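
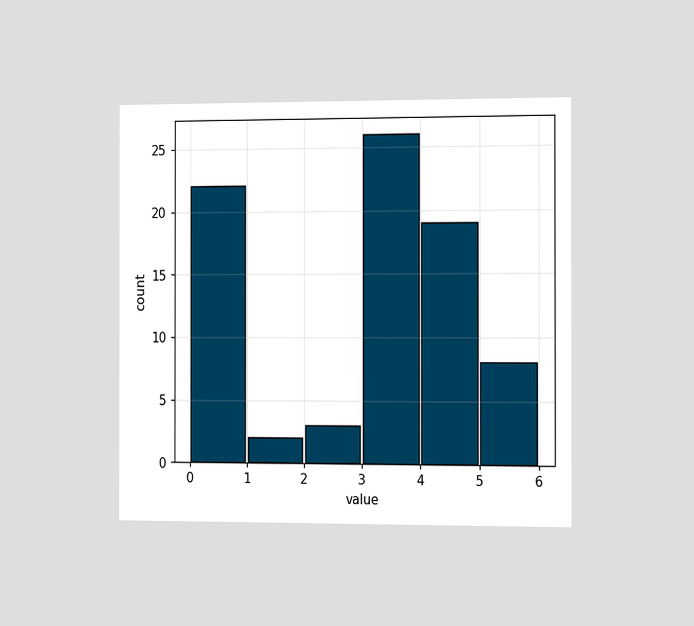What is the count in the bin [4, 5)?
The chart is viewed slightly from the right. The [4, 5) bin has height 19.

19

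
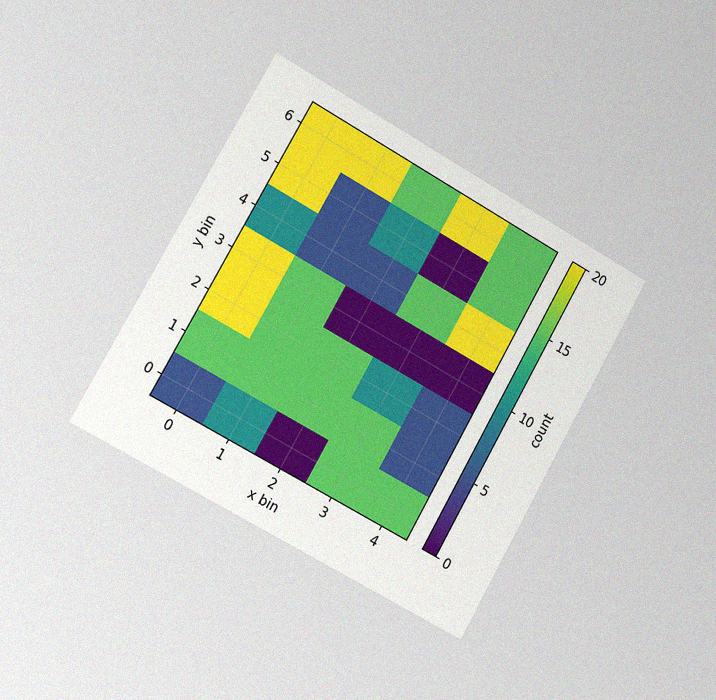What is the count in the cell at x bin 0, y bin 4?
The chart is tilted about 29° clockwise and viewed slightly from the left, with some photo noise. Matching the cell (0, 4) against the colorbar gives 10.

10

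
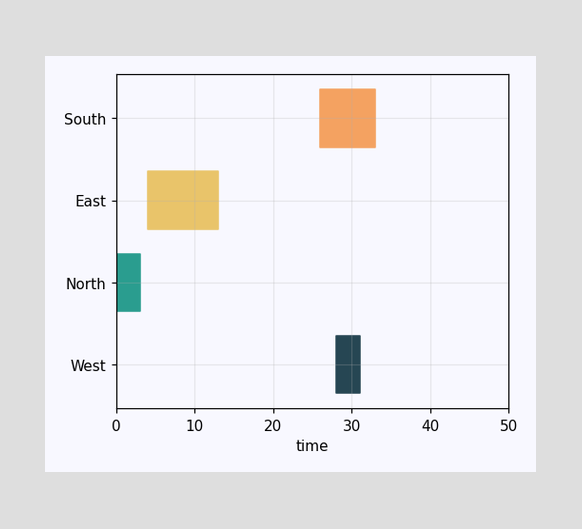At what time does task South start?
The South bar begins at t=26.

26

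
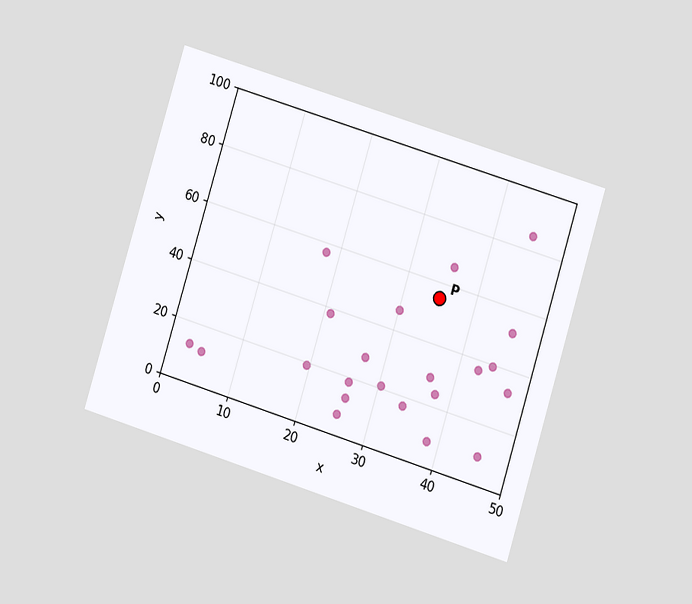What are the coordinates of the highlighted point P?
(35, 55)

The chart is tilted about 17° clockwise and viewed at a slight angle. Following the gridlines from P to each axis, P sits at (35, 55).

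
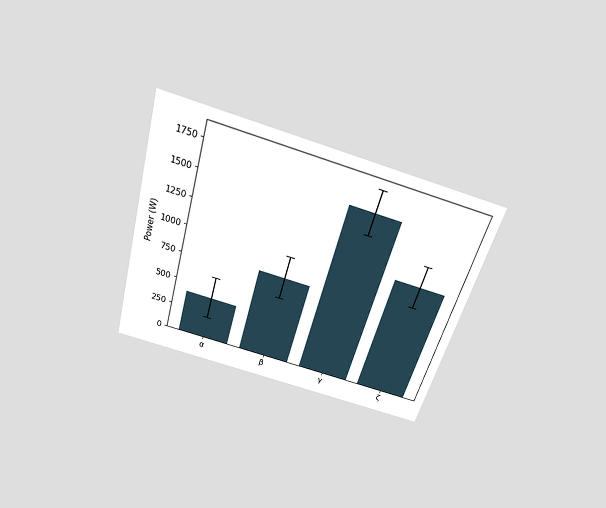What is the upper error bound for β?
The chart is tilted about 16° clockwise and viewed slightly from above. The β bar's upper whisker reaches 1000W.

1000W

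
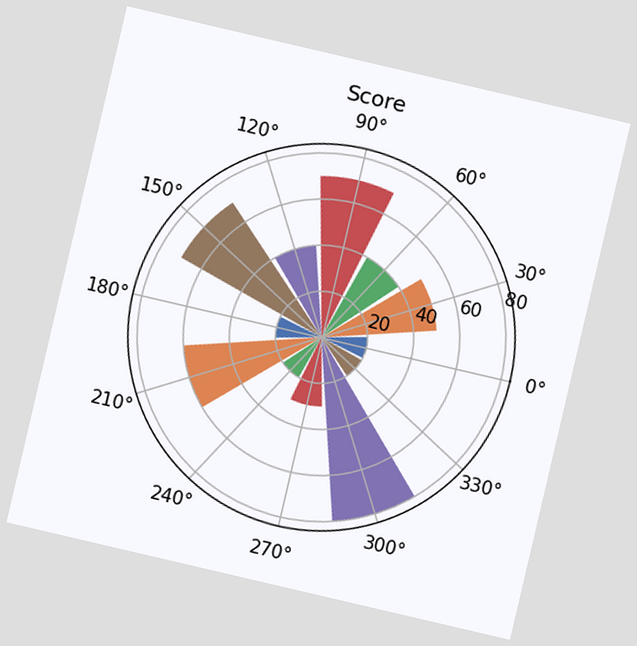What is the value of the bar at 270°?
The chart is tilted about 13° clockwise. The bar at 270° reaches 30 on the radial axis.

30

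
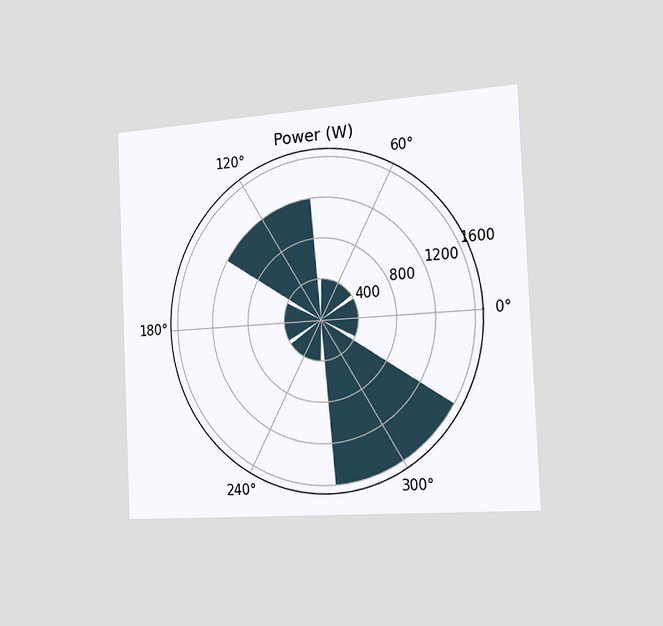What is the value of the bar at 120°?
The chart is tilted about 3° counter-clockwise and viewed slightly from the right. The bar at 120° reaches 1200W on the radial axis.

1200W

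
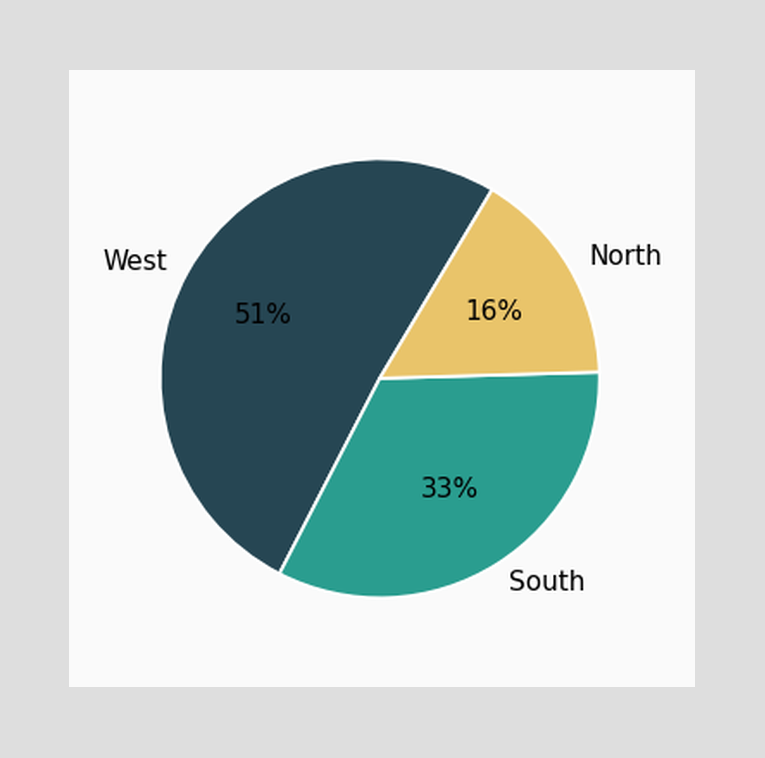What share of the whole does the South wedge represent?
33%

The South slice takes up 33% of the pie.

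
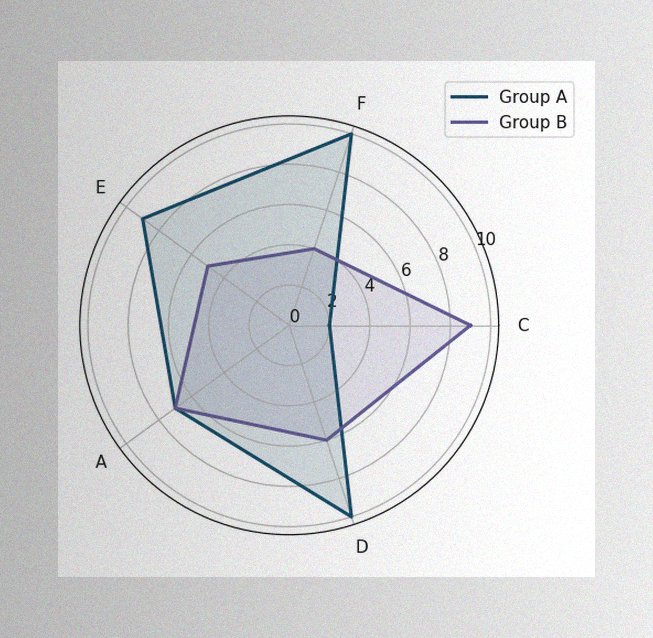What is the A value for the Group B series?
The image has some photo noise and uneven lighting. On the A axis, Group B reaches 7.

7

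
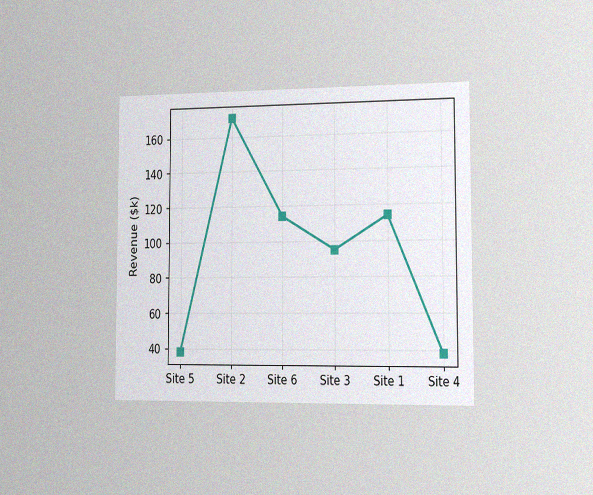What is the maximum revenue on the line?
The chart is viewed slightly from the right, with some photo noise. The highest point is at Site 2, and reading across to the y-axis gives $171k.

$171k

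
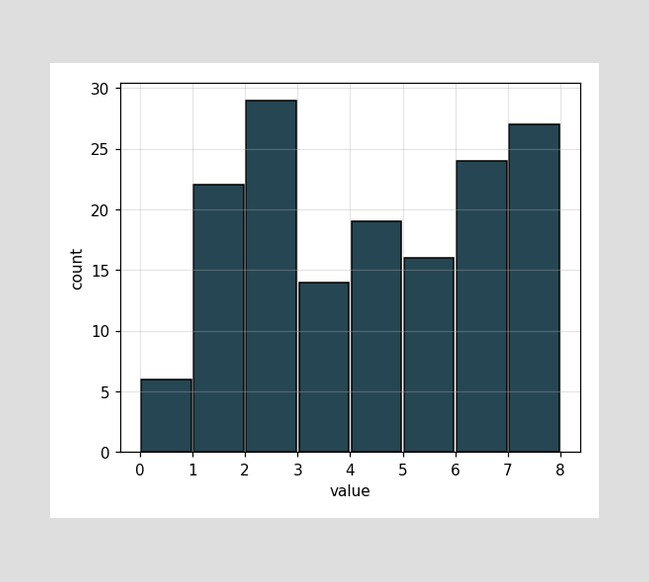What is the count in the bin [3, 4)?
14

The [3, 4) bin has height 14.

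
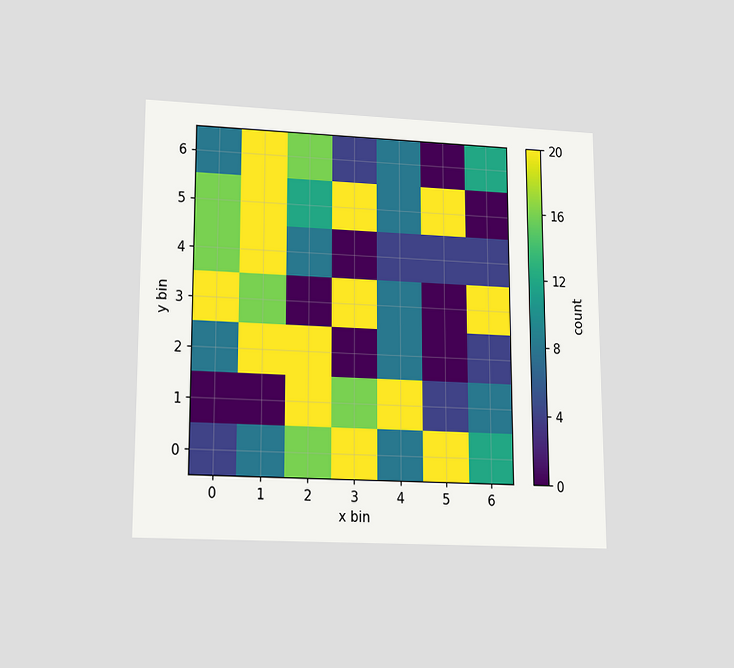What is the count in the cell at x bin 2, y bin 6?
The chart is viewed at a slight angle. Matching the cell (2, 6) against the colorbar gives 16.

16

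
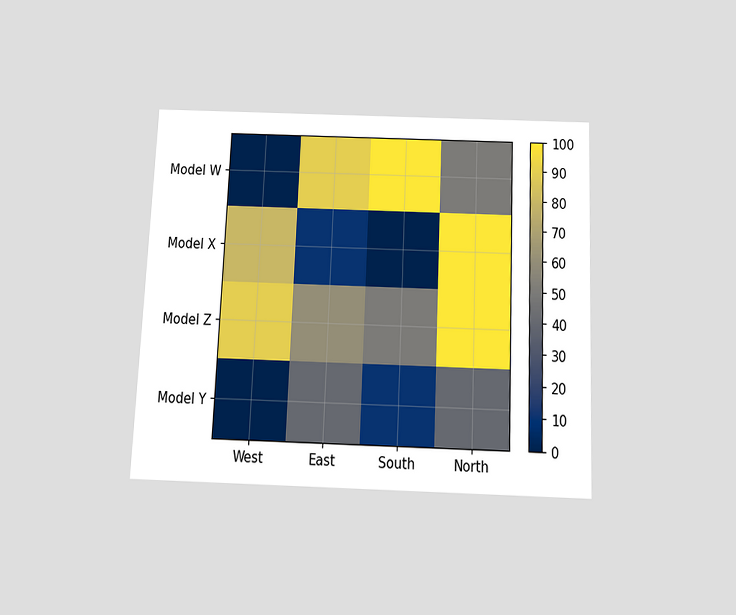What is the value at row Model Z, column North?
100

The chart is tilted about 2° clockwise and viewed slightly from below. Matching cell (Model Z, North) against the colorbar gives 100.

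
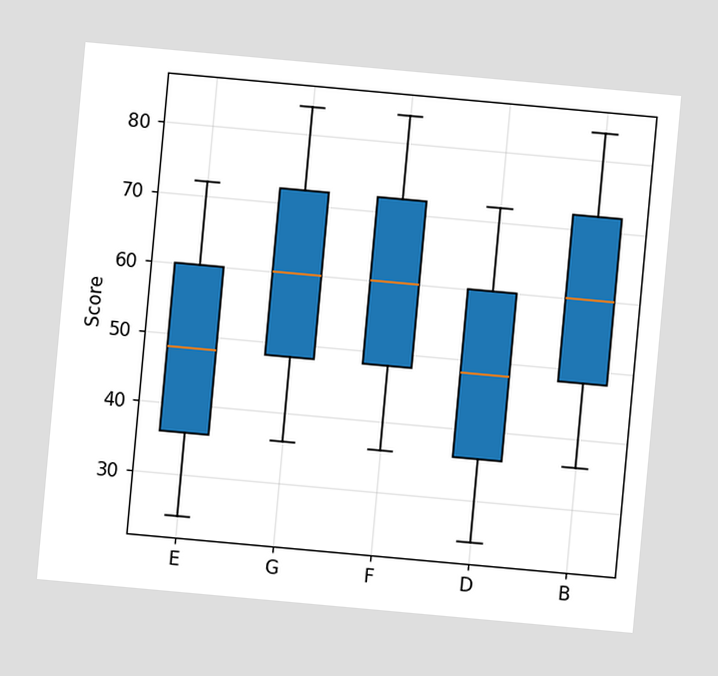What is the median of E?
48

The chart is tilted about 5° clockwise. The median line in the E box sits at 48.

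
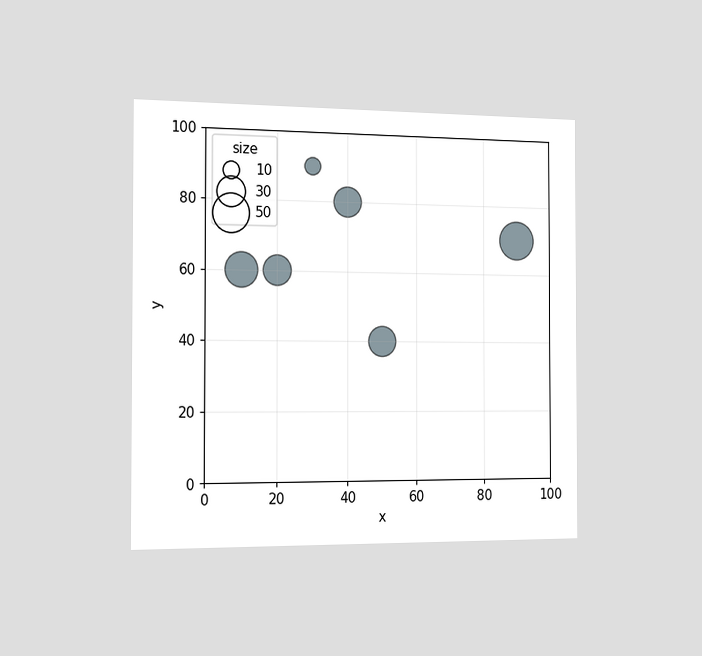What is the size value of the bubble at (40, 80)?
30

The chart is viewed slightly from the left. Matching the bubble at (40, 80) against the size legend gives 30.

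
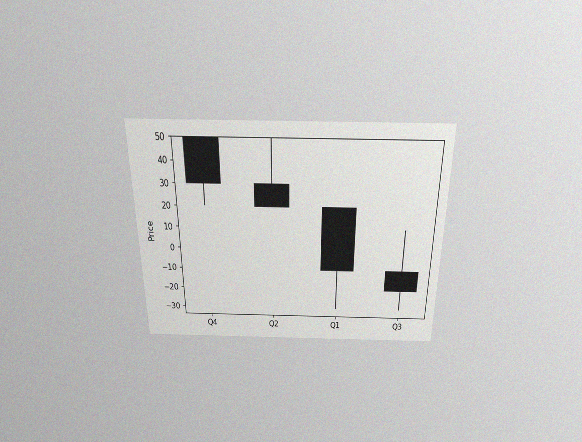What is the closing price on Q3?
The chart is viewed slightly from above, with some photo noise. The Q3 candle closes at -20.

-20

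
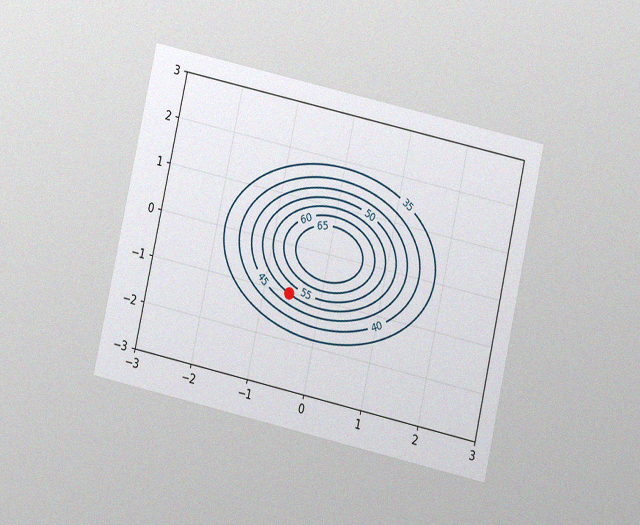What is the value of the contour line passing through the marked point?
The chart is tilted about 13° clockwise and viewed at a slight angle, with some photo noise. The marked point sits on the contour labelled 50.

50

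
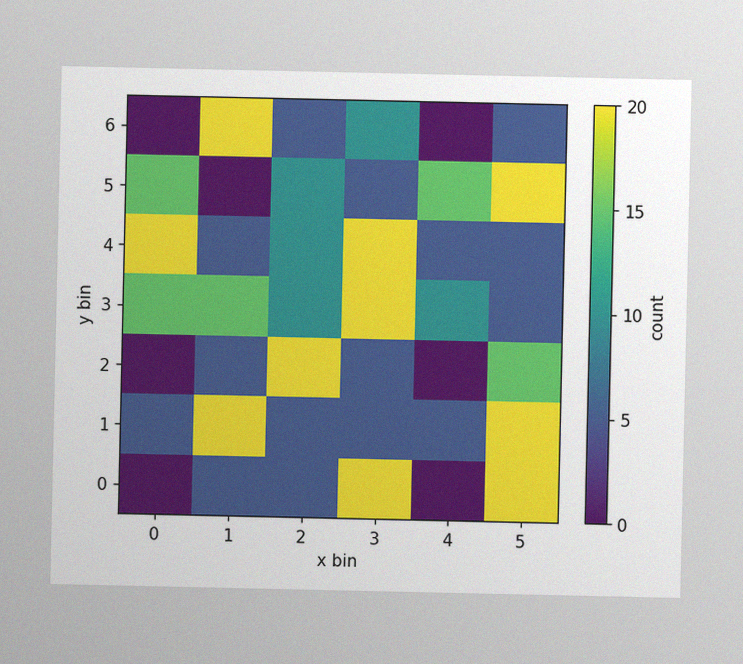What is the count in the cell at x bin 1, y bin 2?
5

The image has some photo noise and uneven lighting. Matching the cell (1, 2) against the colorbar gives 5.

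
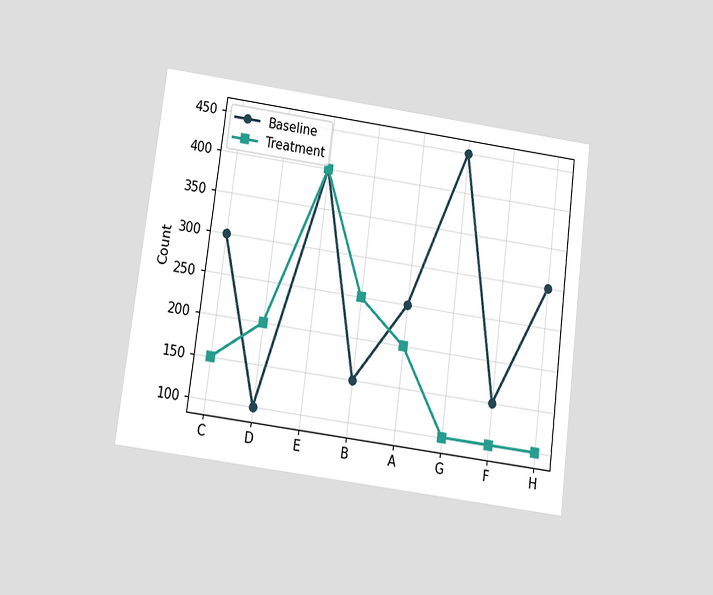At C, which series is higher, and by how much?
The chart is tilted about 7° clockwise and viewed slightly from below. At C, Baseline sits above the other line by 150.

Baseline, by 150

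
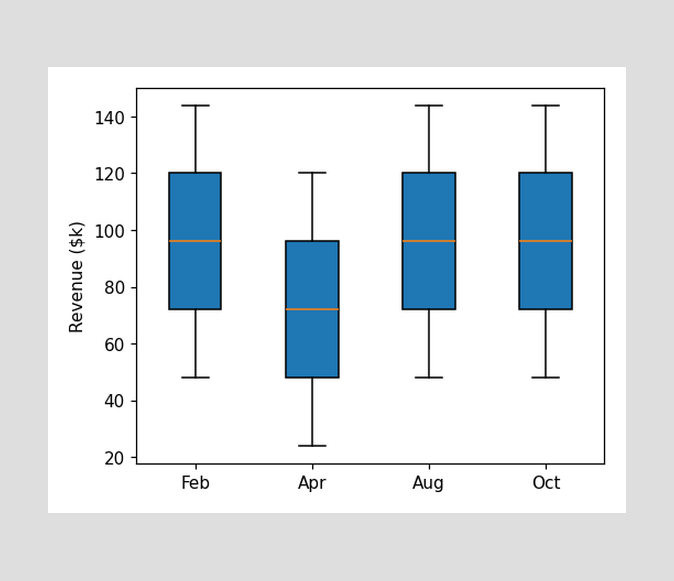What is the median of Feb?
$96k

The median line in the Feb box sits at $96k.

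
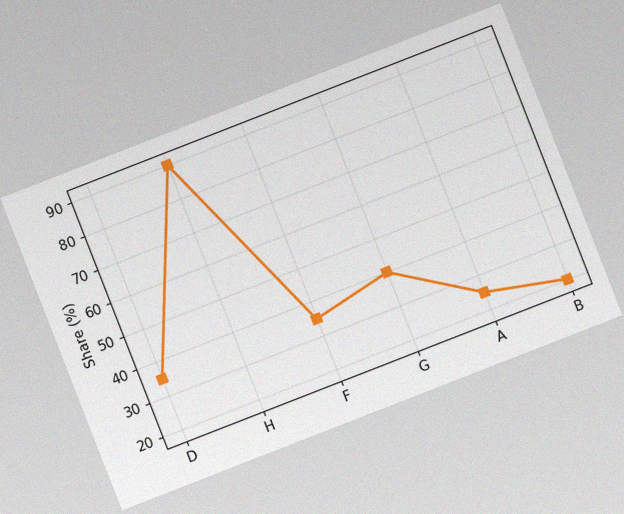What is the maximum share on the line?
90%

The chart is tilted about 21° counter-clockwise, with some photo noise. The highest point is at H, and reading across to the y-axis gives 90%.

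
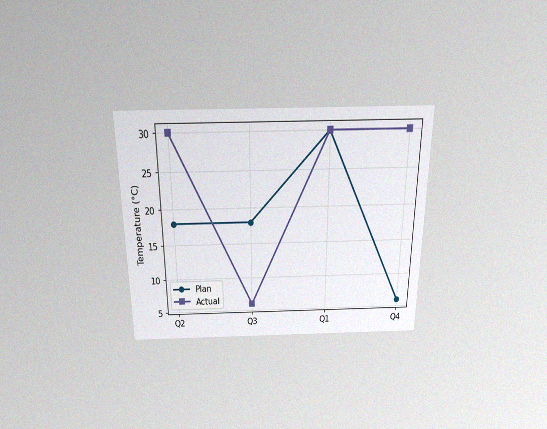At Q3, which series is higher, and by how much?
The chart is viewed slightly from above, with some photo noise. At Q3, Plan sits above the other line by 12°C.

Plan, by 12°C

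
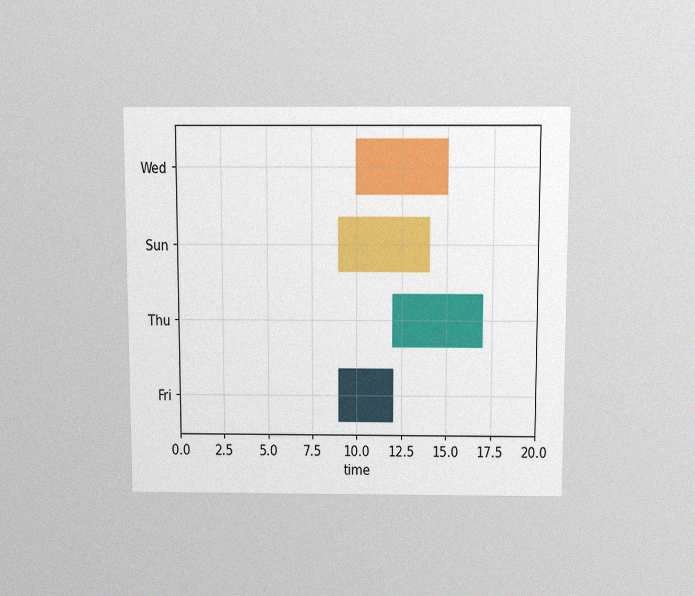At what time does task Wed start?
The chart is viewed slightly from above, with some photo noise. The Wed bar begins at t=10.

10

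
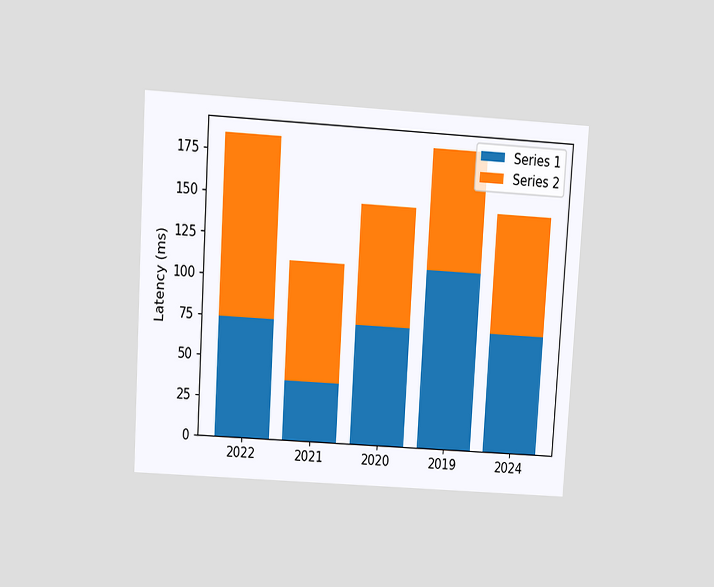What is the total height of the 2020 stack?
The chart is tilted about 3° clockwise and viewed at a slight angle. The 2020 stack's top reaches 148ms on the y-axis.

148ms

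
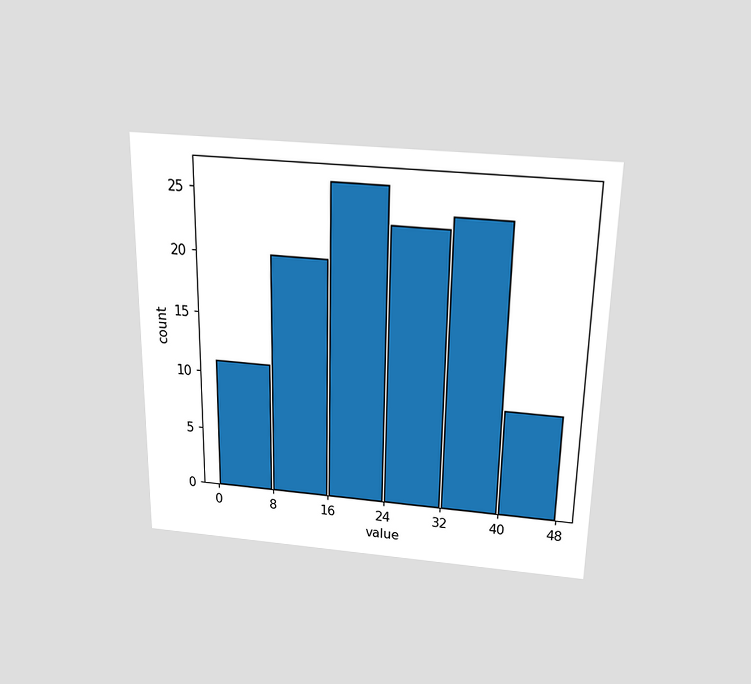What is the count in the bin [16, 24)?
26

The chart is viewed slightly from above. The [16, 24) bin has height 26.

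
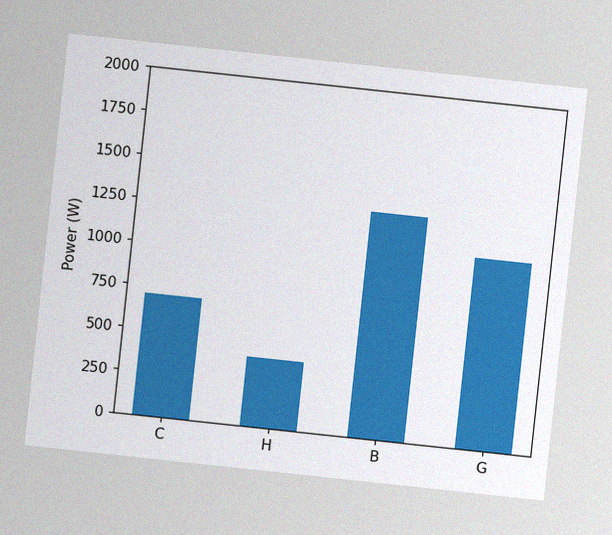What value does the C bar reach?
700W

The chart is tilted about 6° clockwise, with some photo noise. Reading along the chart's y-axis, the C bar reaches 700W.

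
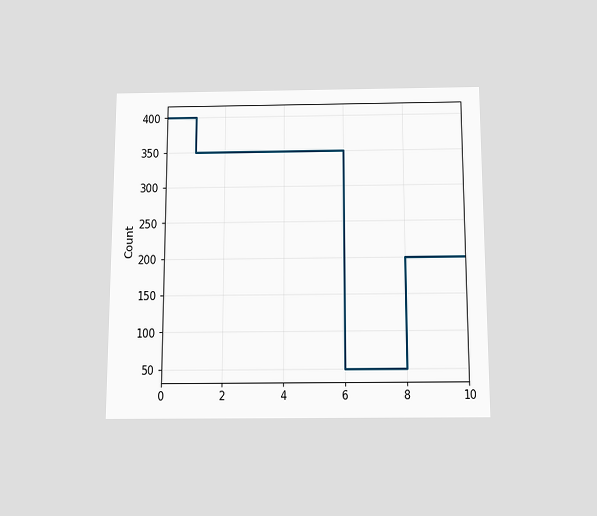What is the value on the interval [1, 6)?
350

The chart is viewed slightly from below. On [1, 6) the step sits at 350.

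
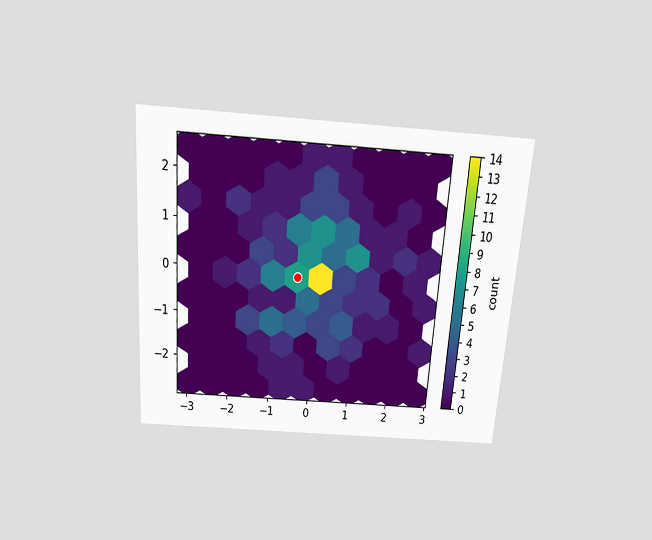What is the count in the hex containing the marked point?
The chart is tilted about 4° clockwise and viewed slightly from above. The marked hex reads 8 on the colorbar.

8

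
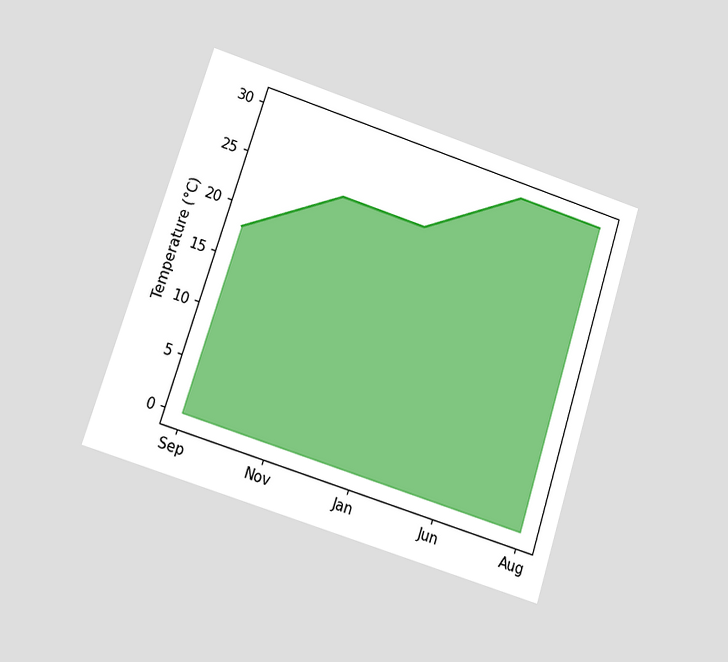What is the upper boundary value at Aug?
The chart is tilted about 18° clockwise and viewed at a slight angle. At Aug the upper boundary is at 30°C.

30°C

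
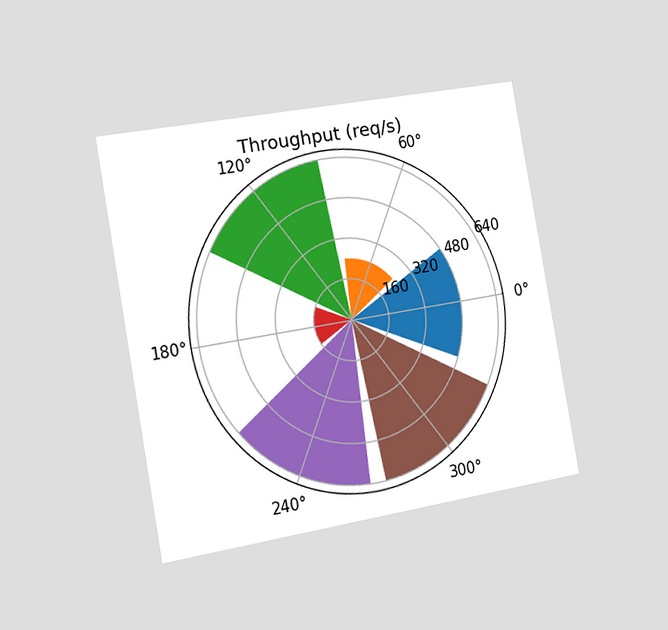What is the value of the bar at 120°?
The chart is tilted about 10° counter-clockwise and viewed slightly from the left. The bar at 120° reaches 640req/s on the radial axis.

640req/s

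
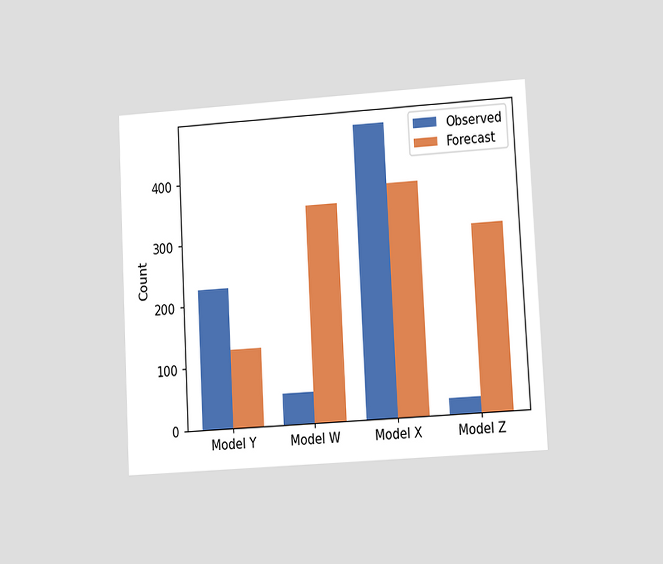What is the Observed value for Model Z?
The chart is tilted about 3° counter-clockwise and viewed at a slight angle. The Observed bar at Model Z reaches 25 on the y-axis.

25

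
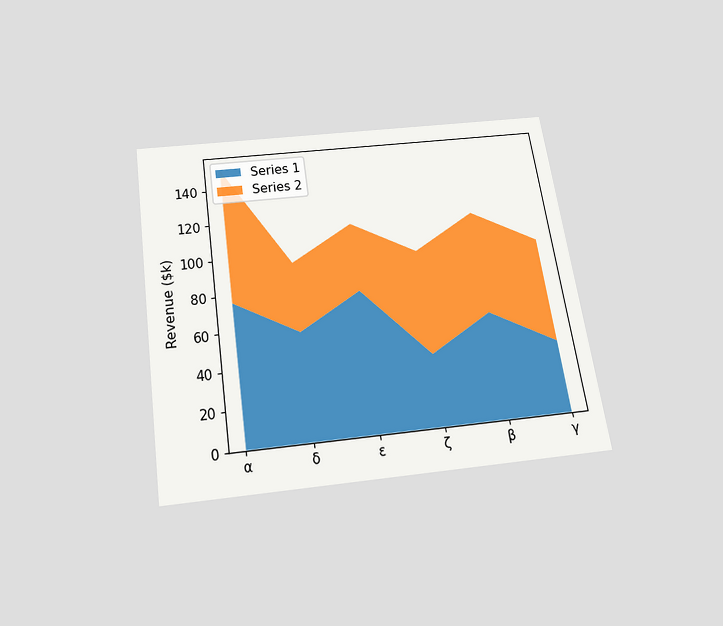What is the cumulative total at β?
The chart is tilted about 8° counter-clockwise and viewed slightly from below. The stacked total at β reaches $114k.

$114k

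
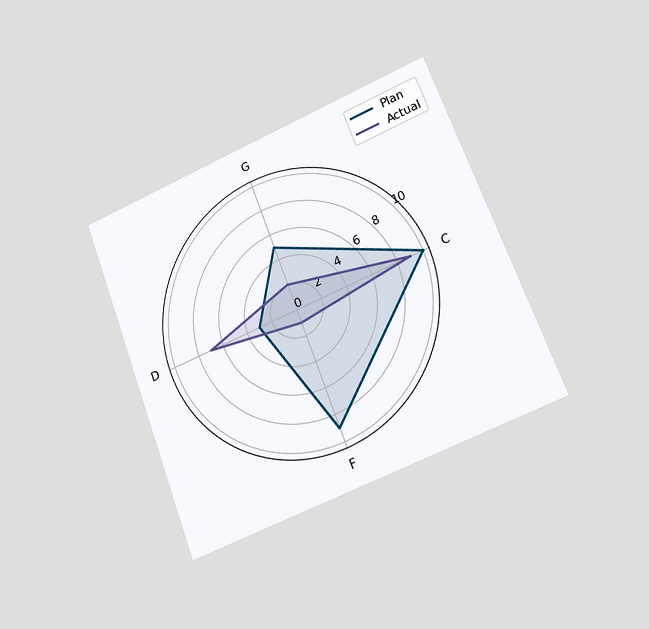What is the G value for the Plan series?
5

The chart is tilted about 21° counter-clockwise and viewed slightly from the right. On the G axis, Plan reaches 5.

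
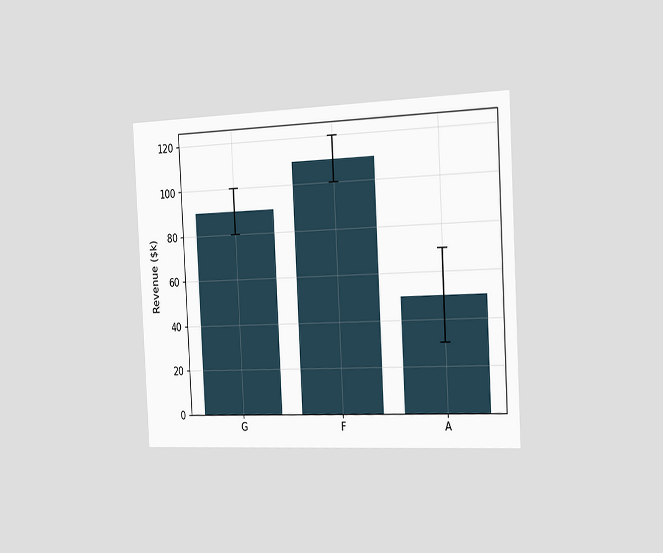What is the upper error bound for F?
The chart is tilted about 3° counter-clockwise and viewed slightly from the right. The F bar's upper whisker reaches $120k.

$120k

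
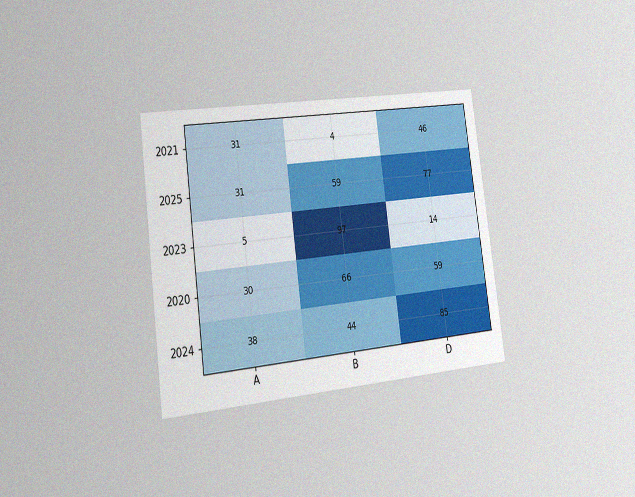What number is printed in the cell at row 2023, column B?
The chart is tilted about 8° counter-clockwise and viewed slightly from the left, with some photo noise. The (2023, B) cell reads 97.

97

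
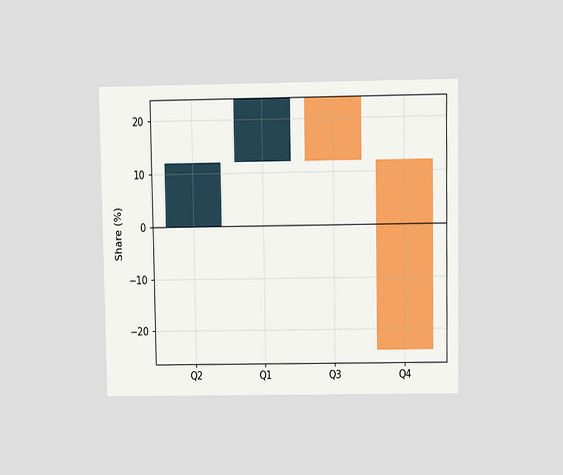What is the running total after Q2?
12%

The chart is viewed at a slight angle. After Q2 the running total reaches 12%.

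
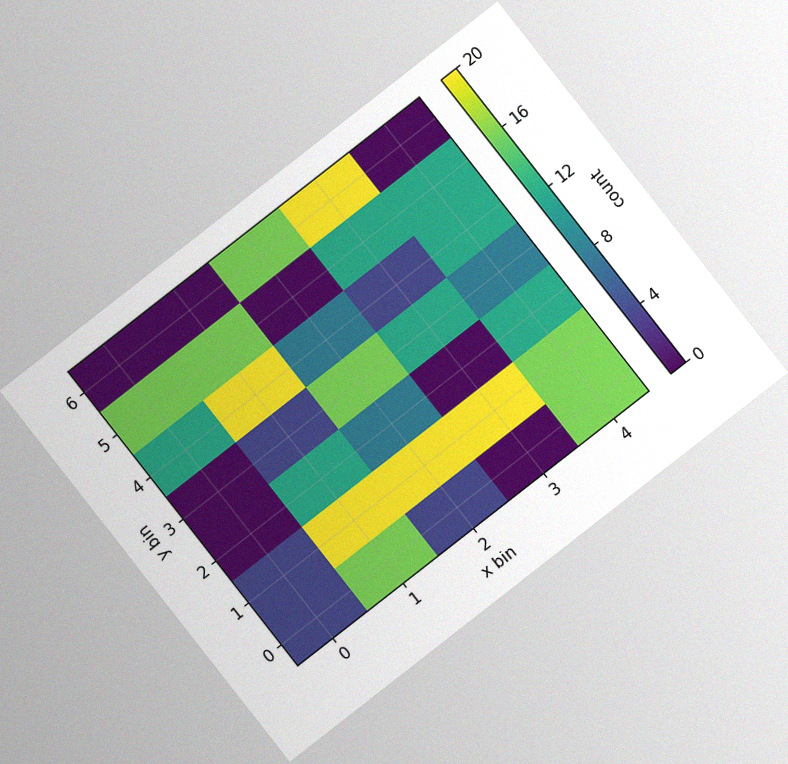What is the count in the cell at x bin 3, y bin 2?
0

The chart is tilted about 38° counter-clockwise, with some photo noise. Matching the cell (3, 2) against the colorbar gives 0.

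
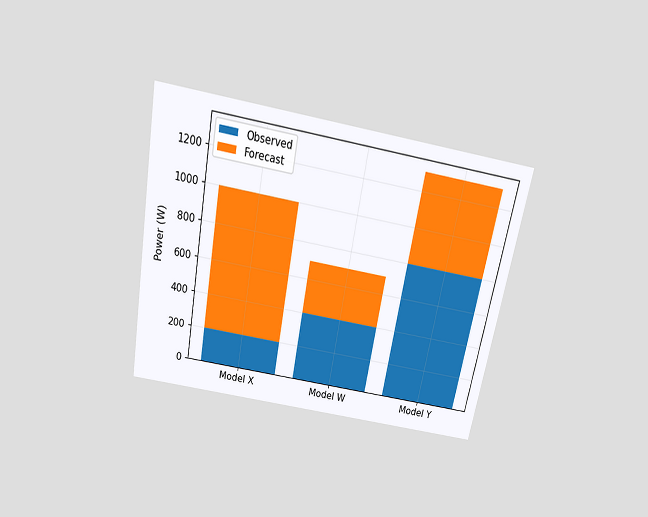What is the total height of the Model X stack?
1000W

The chart is tilted about 11° clockwise and viewed slightly from above. The Model X stack's top reaches 1000W on the y-axis.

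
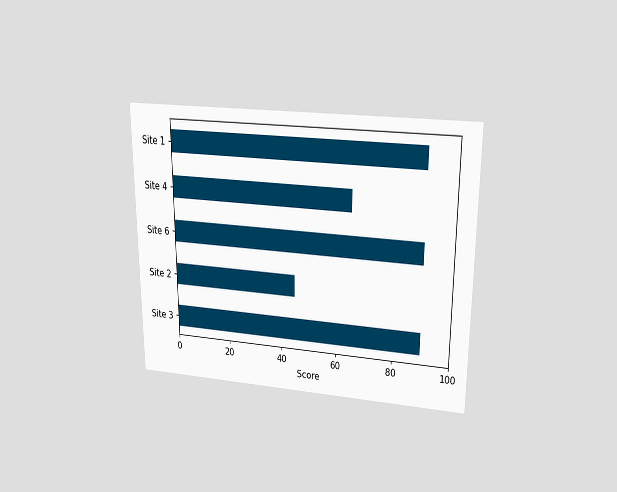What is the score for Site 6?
90

The chart is viewed slightly from above. Reading along the chart's x-axis, the Site 6 bar reaches 90.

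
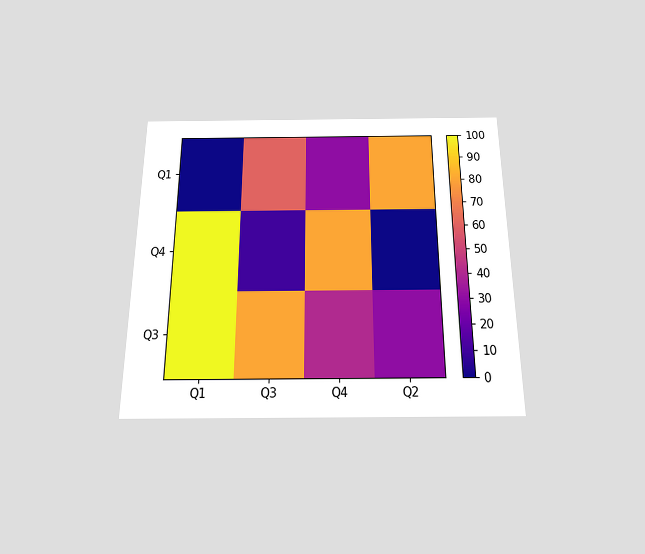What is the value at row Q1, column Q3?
The chart is viewed slightly from below. Matching cell (Q1, Q3) against the colorbar gives 60.

60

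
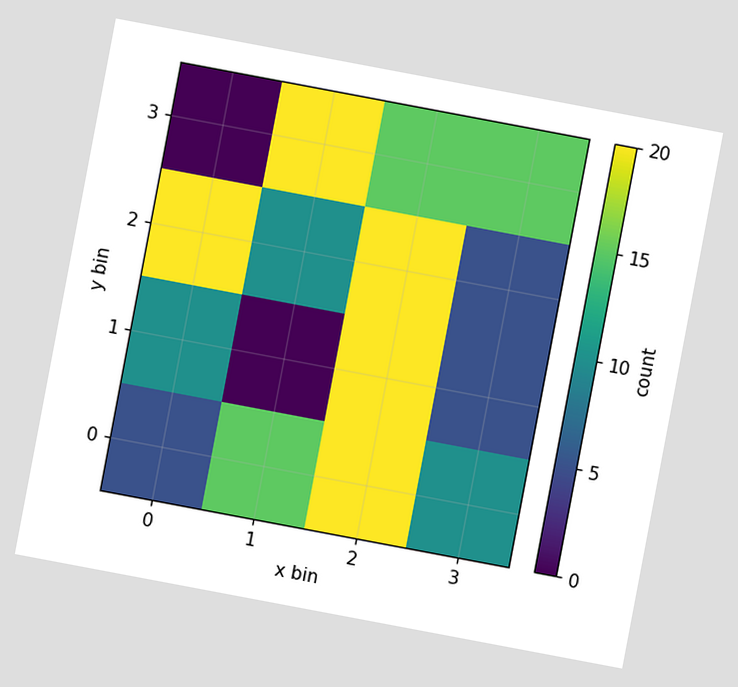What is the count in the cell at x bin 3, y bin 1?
The chart is tilted about 11° clockwise. Matching the cell (3, 1) against the colorbar gives 5.

5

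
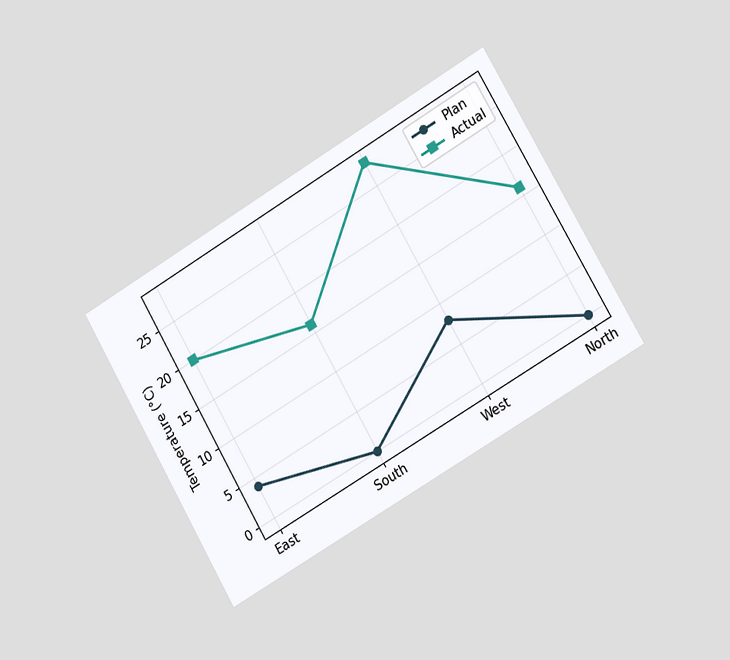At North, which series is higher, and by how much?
The chart is tilted about 30° counter-clockwise and viewed slightly from the right. At North, Actual sits above the other line by 16°C.

Actual, by 16°C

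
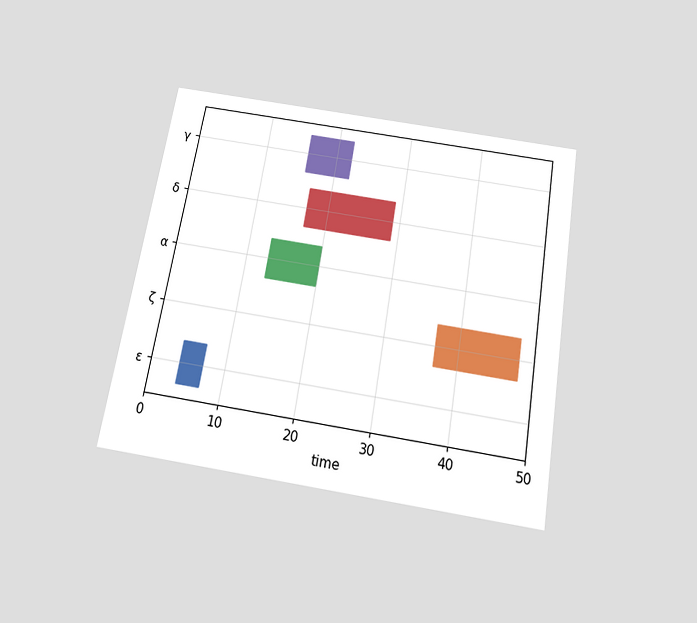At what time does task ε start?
The chart is tilted about 9° clockwise and viewed slightly from below. The ε bar begins at t=4.

4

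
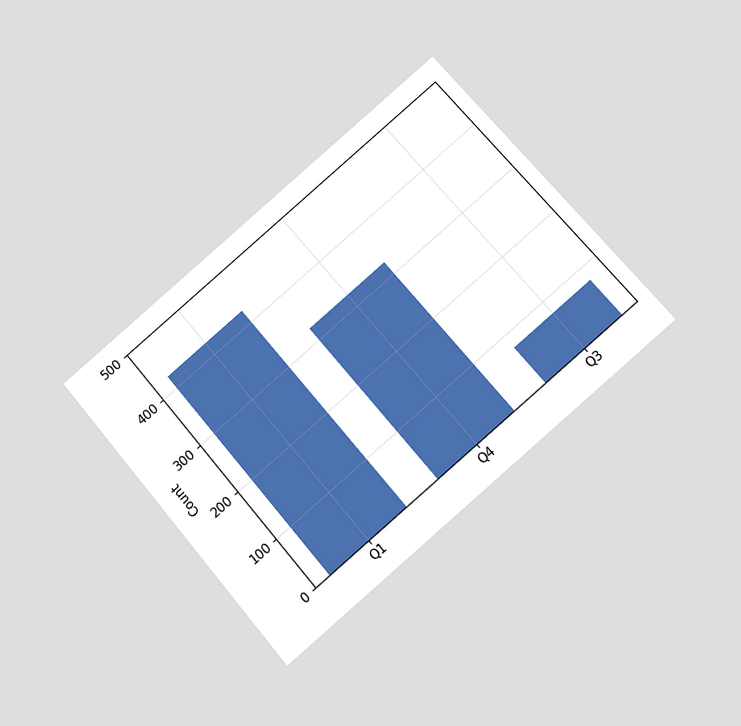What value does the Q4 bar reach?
325

The chart is tilted about 40° counter-clockwise and viewed at a slight angle. Reading along the chart's y-axis, the Q4 bar reaches 325.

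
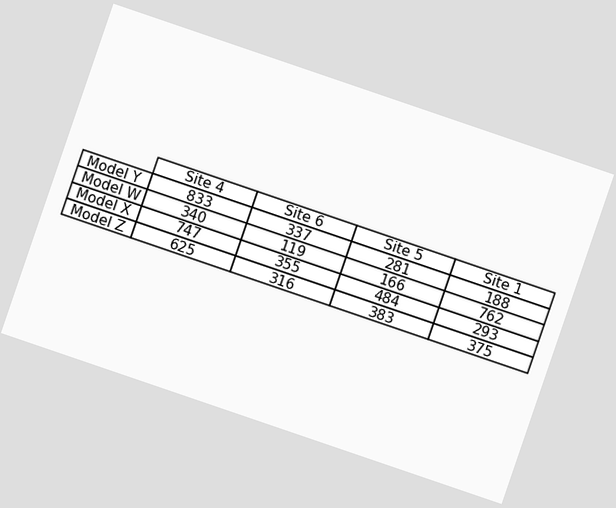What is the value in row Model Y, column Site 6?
The chart is tilted about 19° clockwise. The (Model Y, Site 6) cell reads 337.

337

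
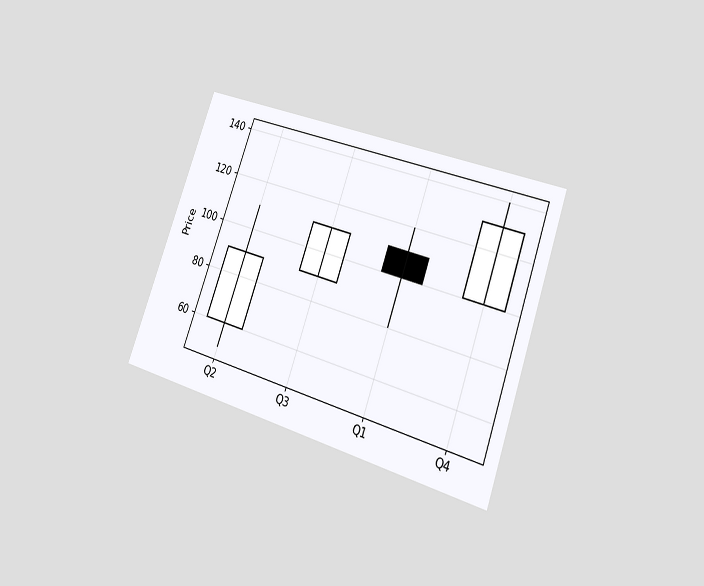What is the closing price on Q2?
The chart is tilted about 20° clockwise and viewed at a slight angle. The Q2 candle closes at 90.

90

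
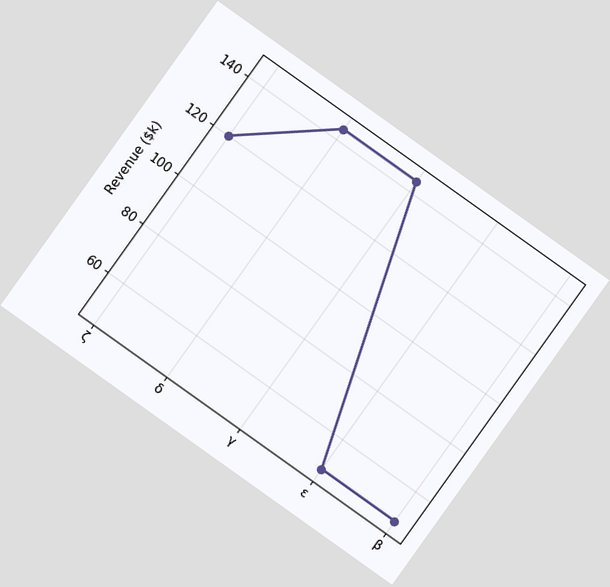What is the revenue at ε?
$48k

The chart is tilted about 36° clockwise. At ε, the line is at $48k.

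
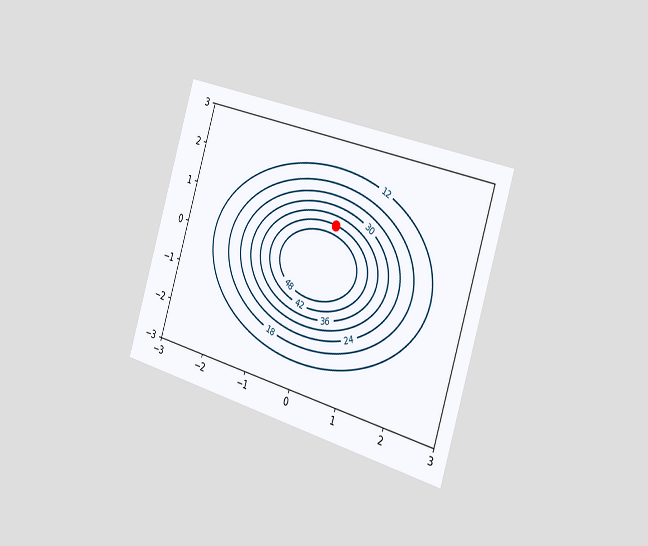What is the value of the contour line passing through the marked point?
42

The chart is tilted about 17° clockwise and viewed slightly from the right. The marked point sits on the contour labelled 42.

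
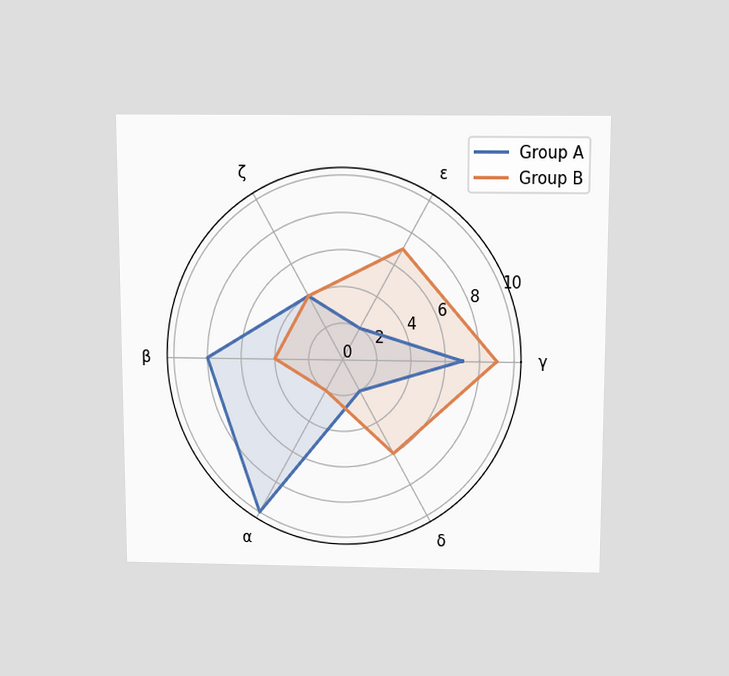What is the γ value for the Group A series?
The chart is viewed slightly from above. On the γ axis, Group A reaches 7.

7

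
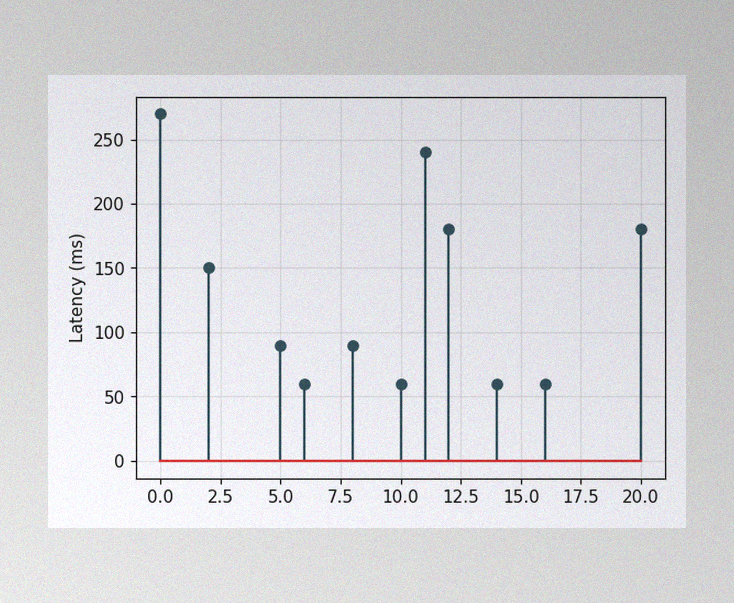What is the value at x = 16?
The image has some photo noise and uneven lighting. The stem at x=16 reaches 60ms.

60ms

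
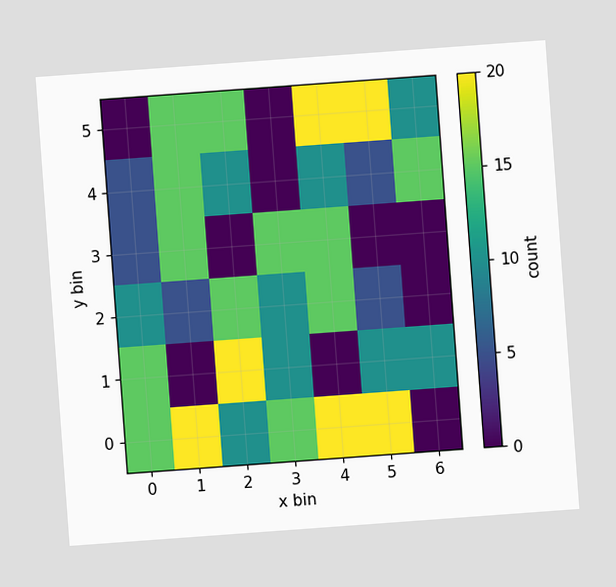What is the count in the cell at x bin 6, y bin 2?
The chart is tilted about 4° counter-clockwise. Matching the cell (6, 2) against the colorbar gives 0.

0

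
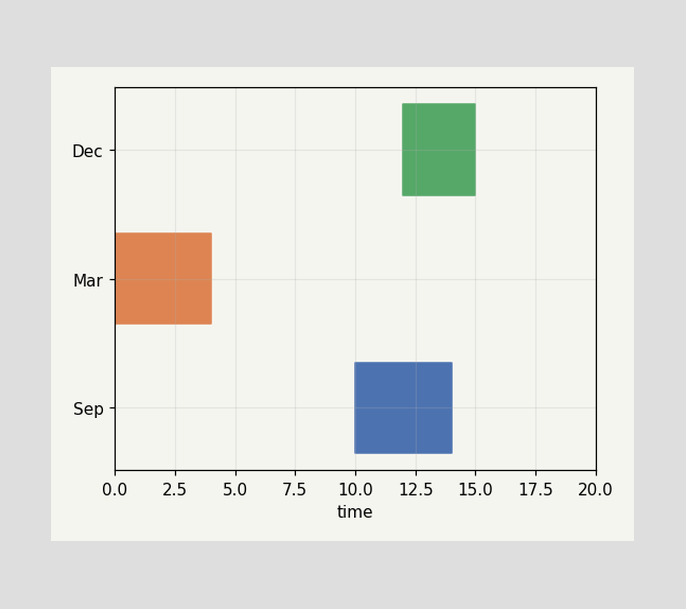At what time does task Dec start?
The Dec bar begins at t=12.

12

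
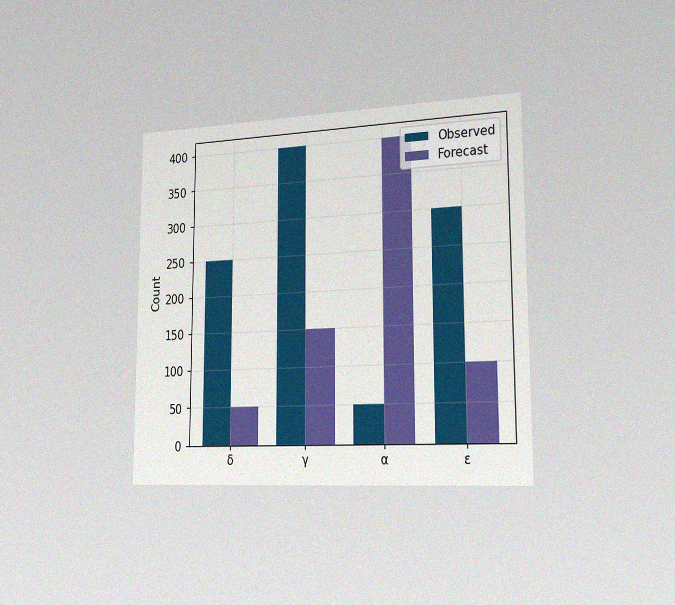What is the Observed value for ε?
The chart is viewed slightly from the right, with some photo noise. The Observed bar at ε reaches 300 on the y-axis.

300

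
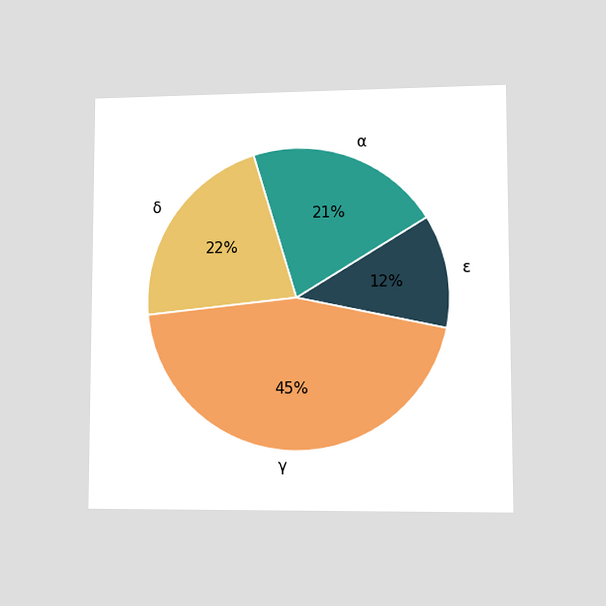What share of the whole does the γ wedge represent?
The chart is viewed at a slight angle. The γ slice takes up 45% of the pie.

45%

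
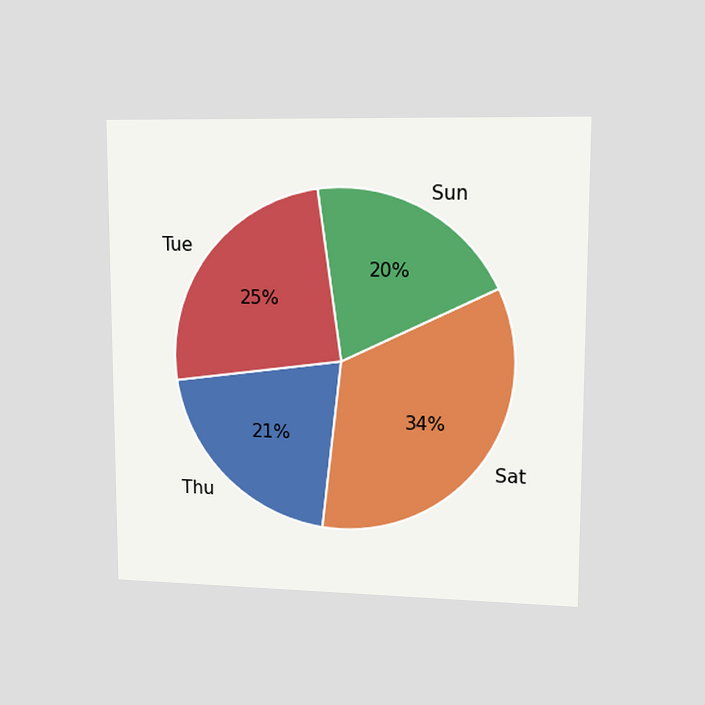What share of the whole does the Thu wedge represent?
The chart is viewed at a slight angle. The Thu slice takes up 21% of the pie.

21%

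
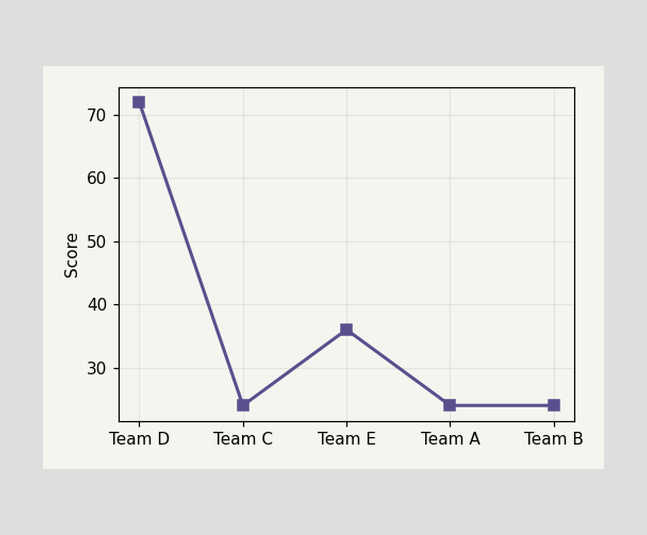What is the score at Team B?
24

At Team B, the line is at 24.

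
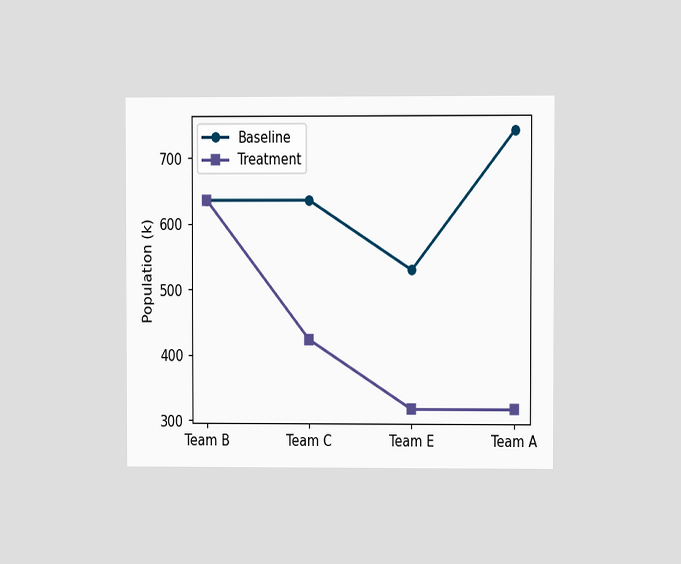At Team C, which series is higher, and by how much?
The chart is viewed at a slight angle. At Team C, Baseline sits above the other line by 212k.

Baseline, by 212k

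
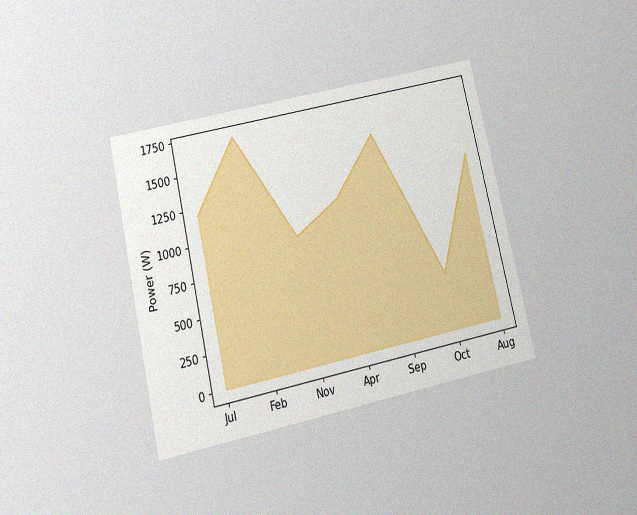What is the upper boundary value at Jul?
1200W

The chart is tilted about 13° counter-clockwise and viewed slightly from below, with some photo noise. At Jul the upper boundary is at 1200W.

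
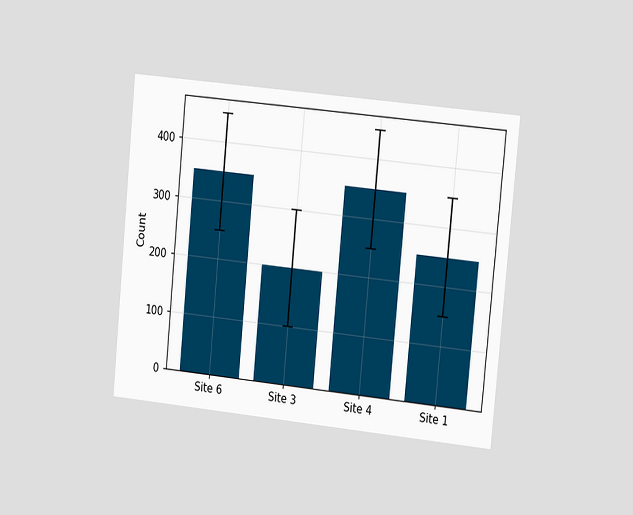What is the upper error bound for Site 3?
The chart is tilted about 6° clockwise and viewed slightly from the right. The Site 3 bar's upper whisker reaches 300.

300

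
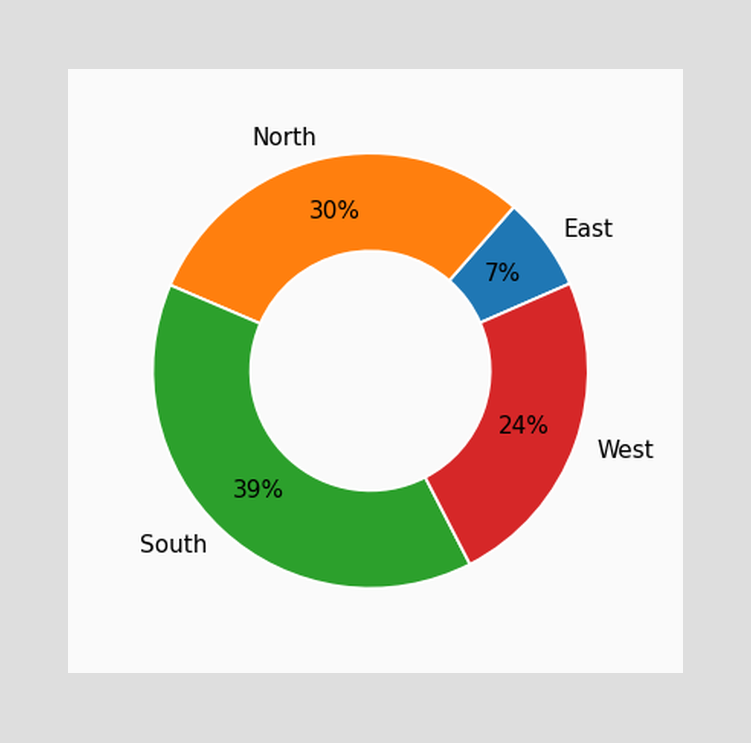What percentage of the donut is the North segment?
30%

The North segment takes up 30% of the ring.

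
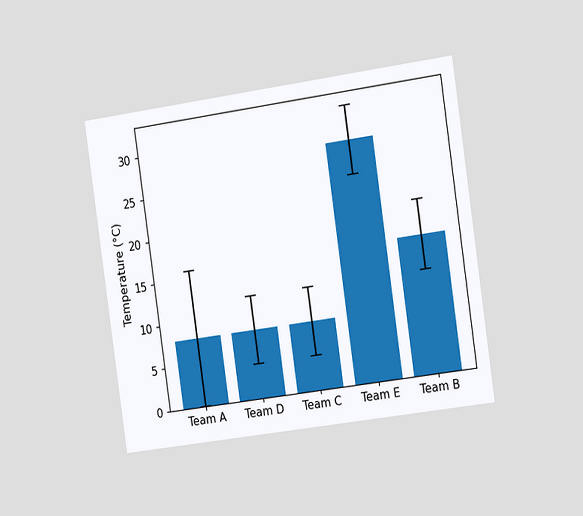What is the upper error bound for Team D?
12°C

The chart is tilted about 8° counter-clockwise and viewed slightly from the right. The Team D bar's upper whisker reaches 12°C.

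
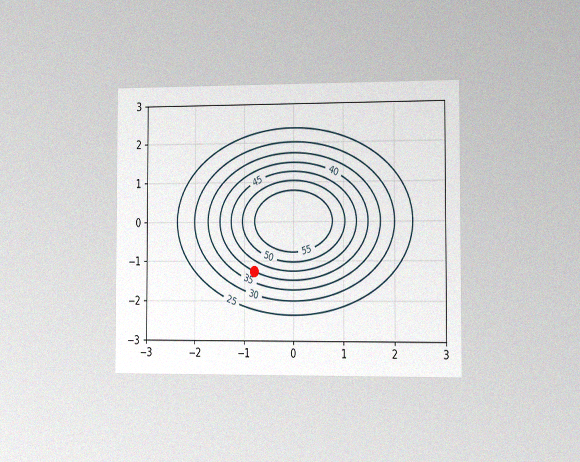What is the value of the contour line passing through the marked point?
The chart is viewed slightly from the right, with some photo noise. The marked point sits on the contour labelled 40.

40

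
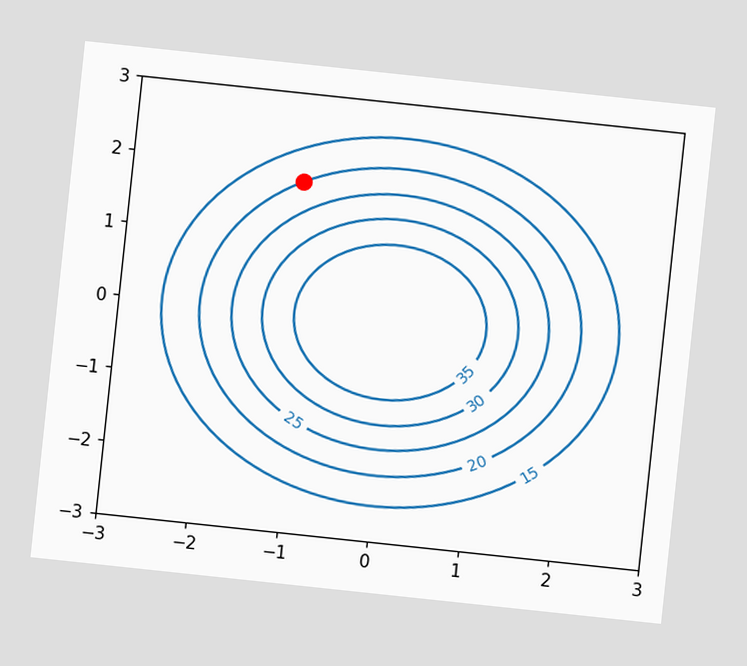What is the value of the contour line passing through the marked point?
20

The chart is tilted about 6° clockwise. The marked point sits on the contour labelled 20.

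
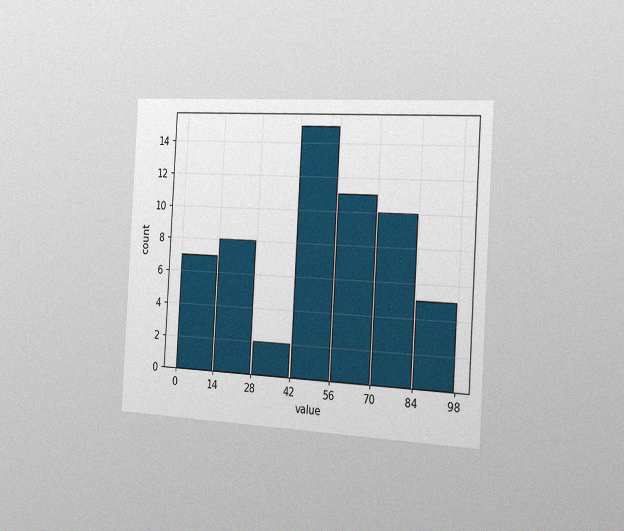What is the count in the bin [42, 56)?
15

The chart is tilted about 3° clockwise and viewed slightly from the right, with some photo noise. The [42, 56) bin has height 15.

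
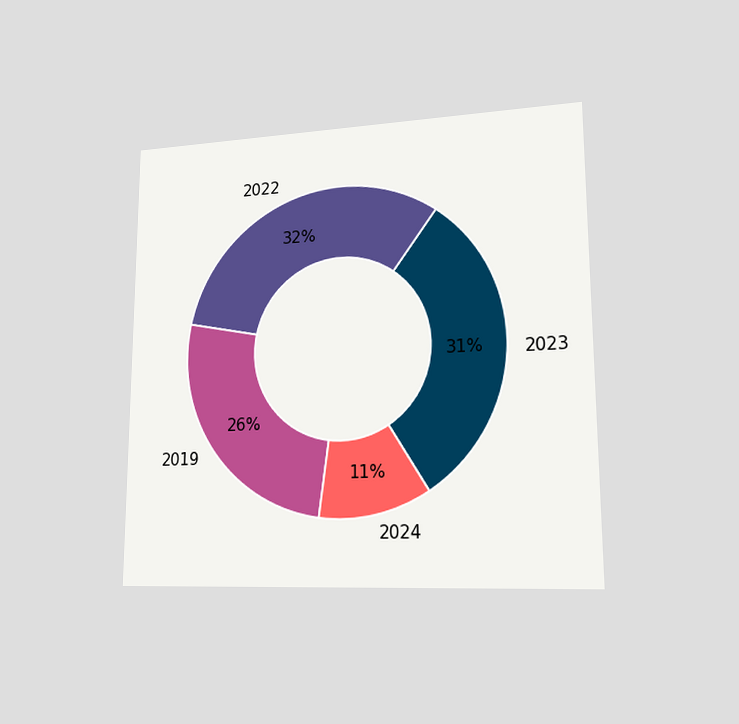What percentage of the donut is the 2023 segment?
The chart is viewed slightly from the right. The 2023 segment takes up 31% of the ring.

31%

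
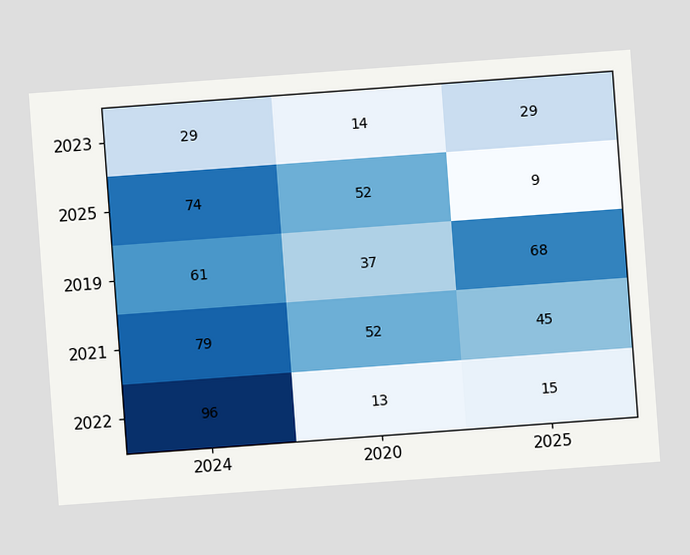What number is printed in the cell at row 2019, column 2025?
The chart is tilted about 4° counter-clockwise. The (2019, 2025) cell reads 68.

68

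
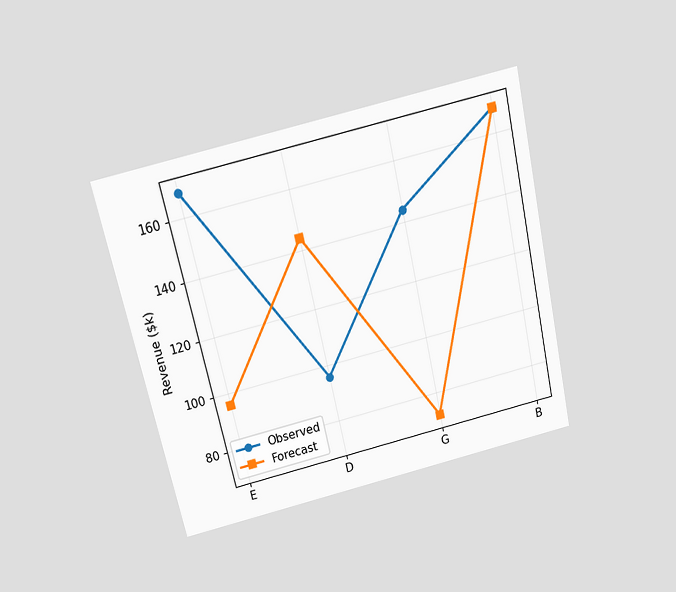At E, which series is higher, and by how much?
Observed, by $72k

The chart is tilted about 13° counter-clockwise and viewed slightly from above. At E, Observed sits above the other line by $72k.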